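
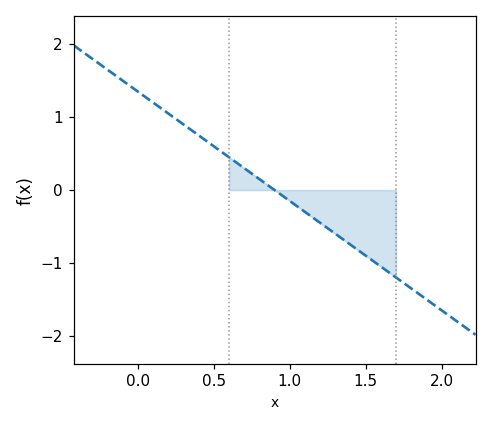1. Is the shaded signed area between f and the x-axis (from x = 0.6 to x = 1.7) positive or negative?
negative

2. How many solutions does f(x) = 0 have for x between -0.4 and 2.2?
1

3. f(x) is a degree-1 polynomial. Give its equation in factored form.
y = -1.5(x - 0.9)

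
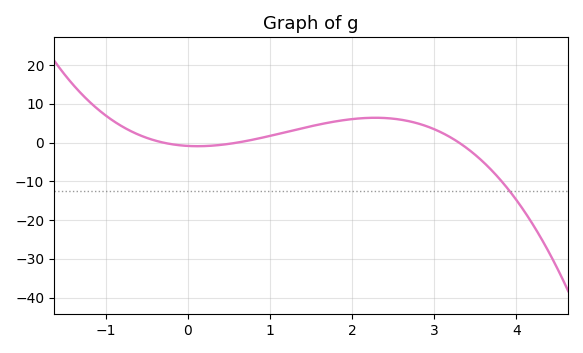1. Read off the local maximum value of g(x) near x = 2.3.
6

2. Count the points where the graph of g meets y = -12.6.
1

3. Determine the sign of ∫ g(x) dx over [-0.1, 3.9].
positive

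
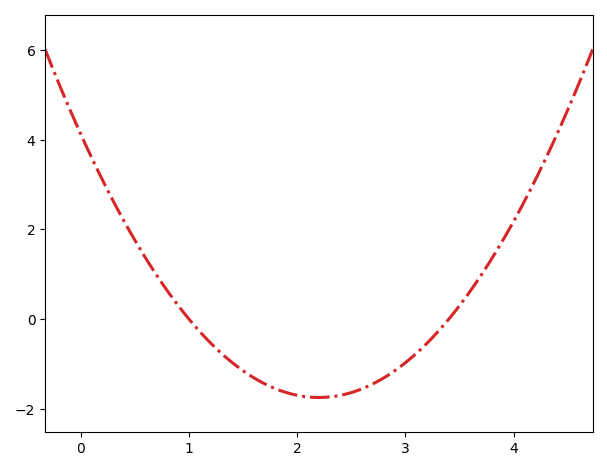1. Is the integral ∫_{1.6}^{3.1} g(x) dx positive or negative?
negative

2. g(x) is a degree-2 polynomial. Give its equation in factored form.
y = 1.21(x - 1)(x - 3.4)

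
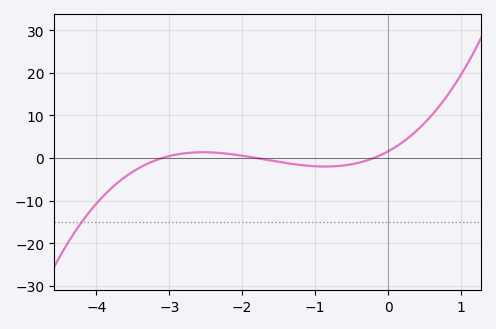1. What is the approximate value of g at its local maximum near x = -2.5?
1.38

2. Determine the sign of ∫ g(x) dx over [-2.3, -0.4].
negative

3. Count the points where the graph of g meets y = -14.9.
1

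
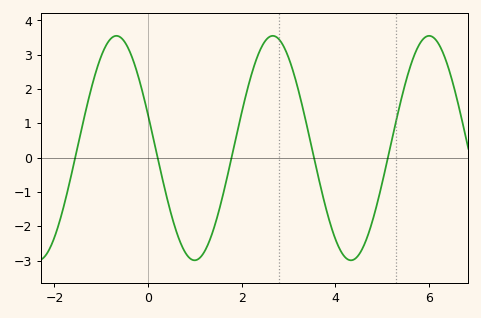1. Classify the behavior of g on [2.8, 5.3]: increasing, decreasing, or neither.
neither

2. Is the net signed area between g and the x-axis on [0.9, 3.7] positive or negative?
positive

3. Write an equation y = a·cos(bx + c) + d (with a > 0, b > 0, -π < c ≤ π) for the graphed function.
y = 3.27cos(1.88x + 1.27) + 0.28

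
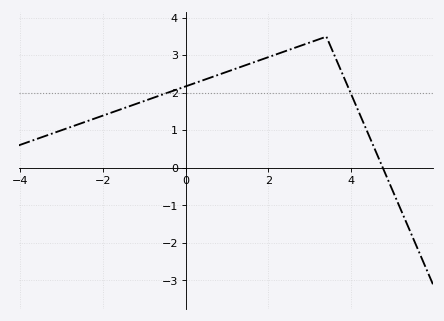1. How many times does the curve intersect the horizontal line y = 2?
2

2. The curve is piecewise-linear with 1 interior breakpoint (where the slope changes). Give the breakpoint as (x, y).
(3.4, 3.5)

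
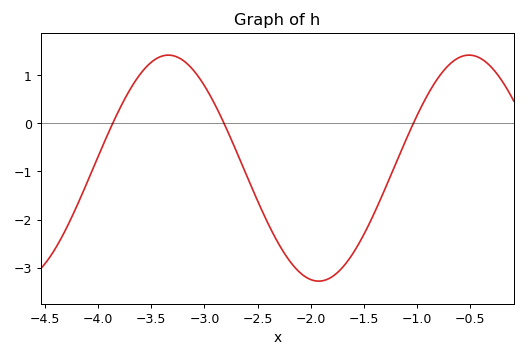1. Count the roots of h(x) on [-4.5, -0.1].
3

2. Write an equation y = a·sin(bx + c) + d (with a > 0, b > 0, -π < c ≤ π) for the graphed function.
y = 2.35sin(2.22x + 2.7) - 0.93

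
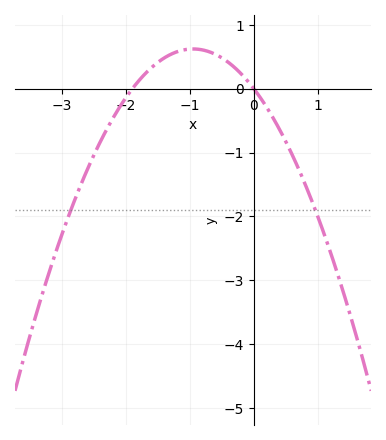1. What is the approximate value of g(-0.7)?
0.58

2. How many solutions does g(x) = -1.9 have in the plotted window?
2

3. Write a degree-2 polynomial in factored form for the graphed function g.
y = -0.69(x + 1.9)(x - 0)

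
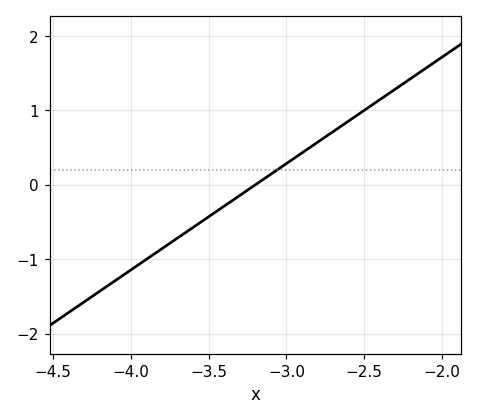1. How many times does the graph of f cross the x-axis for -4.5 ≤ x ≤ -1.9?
1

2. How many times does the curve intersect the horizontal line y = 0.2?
1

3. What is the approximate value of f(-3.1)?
0.143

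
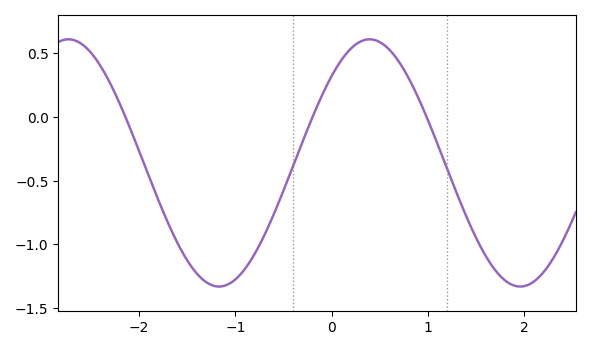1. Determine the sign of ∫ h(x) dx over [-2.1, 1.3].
negative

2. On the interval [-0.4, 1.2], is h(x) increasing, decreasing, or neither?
neither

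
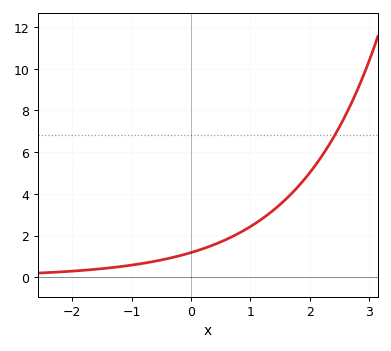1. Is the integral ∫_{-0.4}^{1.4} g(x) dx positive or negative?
positive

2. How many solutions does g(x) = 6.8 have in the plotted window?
1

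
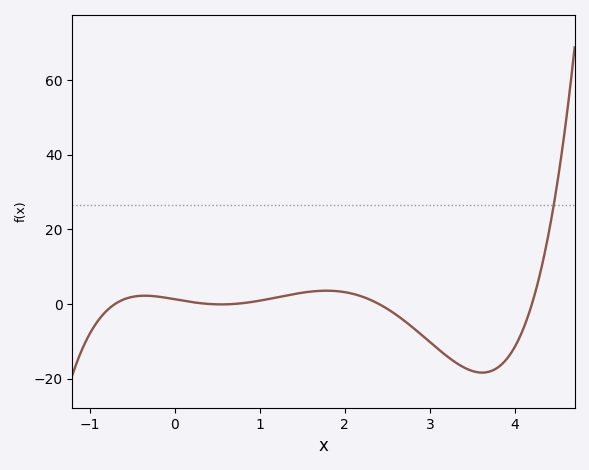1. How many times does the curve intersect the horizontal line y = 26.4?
1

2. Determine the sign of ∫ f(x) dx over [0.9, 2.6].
positive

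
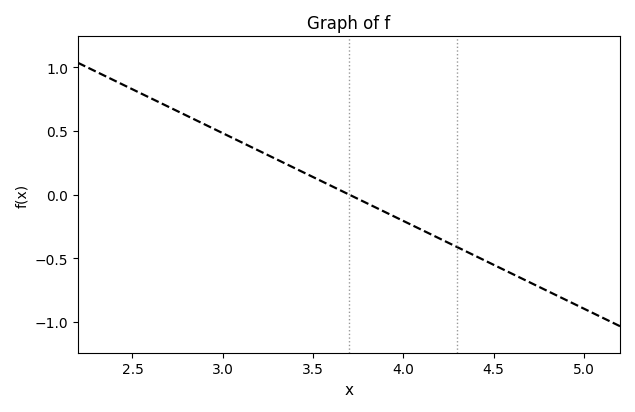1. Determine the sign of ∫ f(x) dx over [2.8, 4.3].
positive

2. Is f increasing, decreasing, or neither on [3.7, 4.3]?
decreasing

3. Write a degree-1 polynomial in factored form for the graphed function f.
y = -0.69(x - 3.7)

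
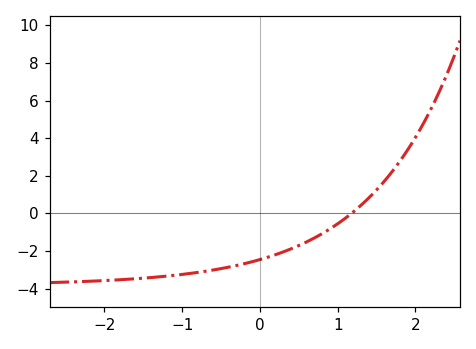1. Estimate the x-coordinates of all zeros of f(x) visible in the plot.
1.2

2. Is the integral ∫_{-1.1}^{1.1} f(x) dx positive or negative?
negative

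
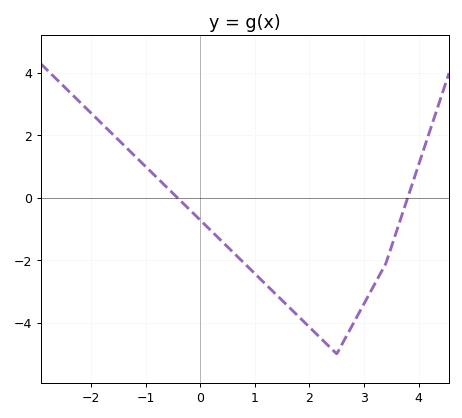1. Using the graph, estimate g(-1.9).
2.54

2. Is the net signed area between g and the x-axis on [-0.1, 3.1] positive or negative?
negative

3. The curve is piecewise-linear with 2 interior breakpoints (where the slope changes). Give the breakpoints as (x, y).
(2.5, -5); (3.4, -2.1)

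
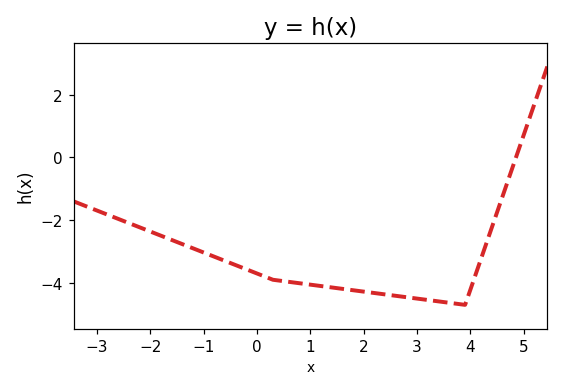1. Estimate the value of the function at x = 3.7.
-4.66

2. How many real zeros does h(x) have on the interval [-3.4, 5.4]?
1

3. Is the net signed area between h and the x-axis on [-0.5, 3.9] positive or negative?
negative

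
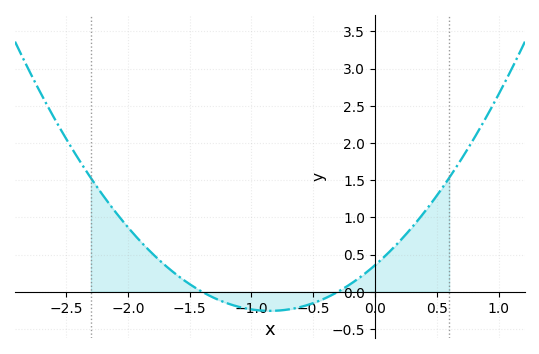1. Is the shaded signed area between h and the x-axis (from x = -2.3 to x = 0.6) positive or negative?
positive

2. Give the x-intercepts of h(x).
-1.4, -0.3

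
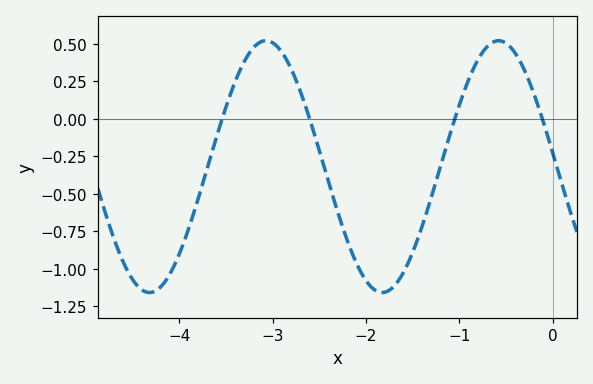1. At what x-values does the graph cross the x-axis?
-3.5, -2.6, -1, -0.1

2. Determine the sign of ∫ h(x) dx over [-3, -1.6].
negative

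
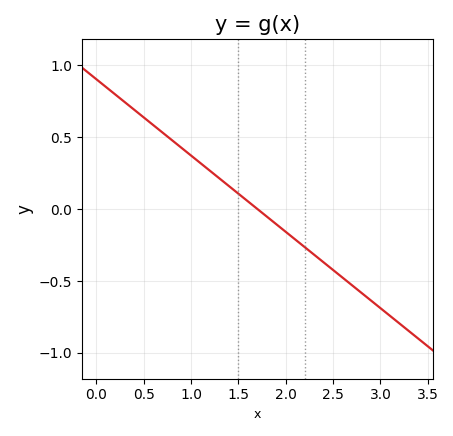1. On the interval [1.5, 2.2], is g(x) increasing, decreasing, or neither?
decreasing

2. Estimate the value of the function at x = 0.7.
0.55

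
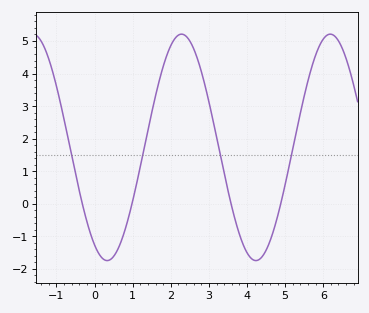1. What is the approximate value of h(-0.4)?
0.39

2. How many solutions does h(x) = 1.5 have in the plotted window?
4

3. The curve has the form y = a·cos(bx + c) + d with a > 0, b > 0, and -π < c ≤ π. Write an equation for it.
y = 3.48cos(1.61x + 2.61) + 1.73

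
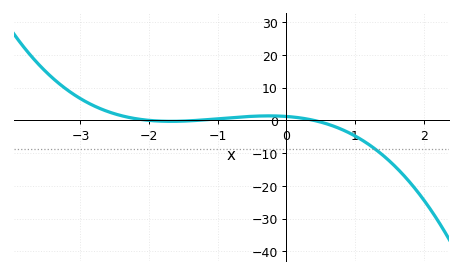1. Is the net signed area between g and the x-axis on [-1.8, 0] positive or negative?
positive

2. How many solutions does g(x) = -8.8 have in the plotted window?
1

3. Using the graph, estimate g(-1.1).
0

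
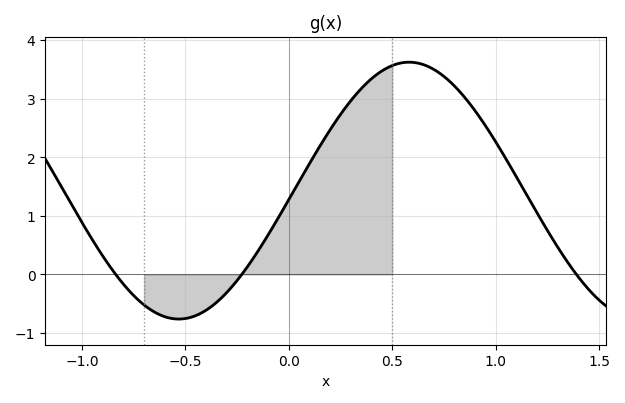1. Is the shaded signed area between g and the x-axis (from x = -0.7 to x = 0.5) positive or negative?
positive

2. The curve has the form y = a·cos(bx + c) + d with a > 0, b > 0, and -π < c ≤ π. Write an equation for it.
y = 2.19cos(2.8x - 1.6) + 1.43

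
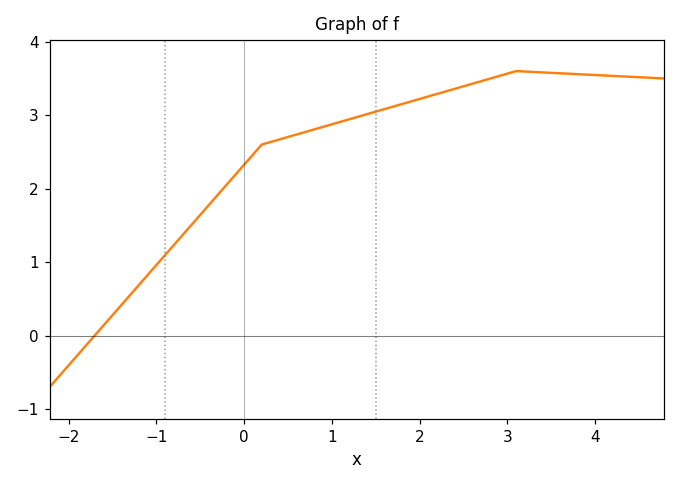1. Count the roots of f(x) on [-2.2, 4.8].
1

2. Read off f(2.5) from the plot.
3.39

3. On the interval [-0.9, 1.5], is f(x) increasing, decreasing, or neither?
increasing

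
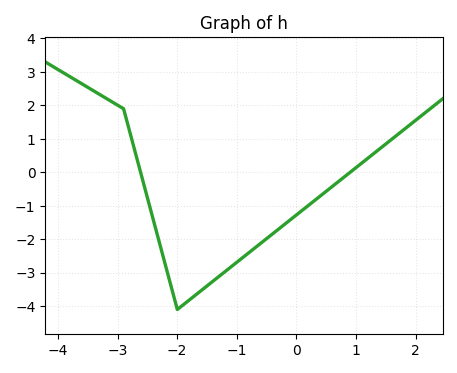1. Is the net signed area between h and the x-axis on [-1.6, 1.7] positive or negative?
negative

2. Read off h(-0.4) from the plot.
-1.84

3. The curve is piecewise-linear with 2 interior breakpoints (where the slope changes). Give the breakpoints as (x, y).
(-2.9, 1.9); (-2, -4.1)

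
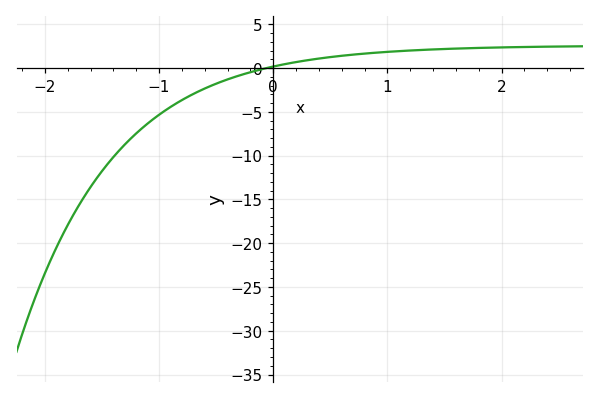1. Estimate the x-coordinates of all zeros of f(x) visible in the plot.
-0.064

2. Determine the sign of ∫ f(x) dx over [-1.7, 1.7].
negative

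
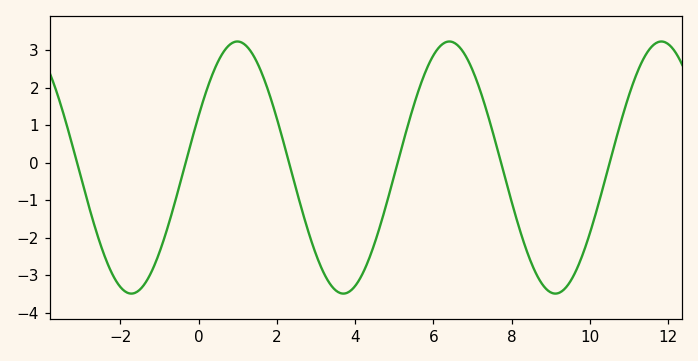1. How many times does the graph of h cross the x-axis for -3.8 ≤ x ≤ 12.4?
6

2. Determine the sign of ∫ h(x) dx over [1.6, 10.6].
negative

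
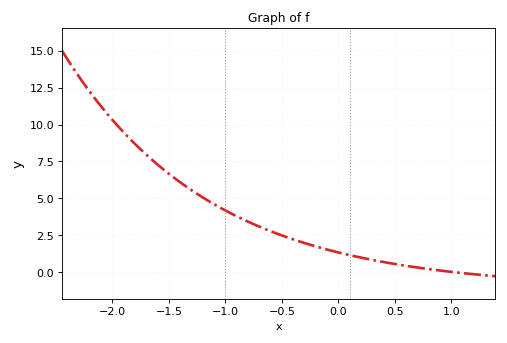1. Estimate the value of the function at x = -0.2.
1.8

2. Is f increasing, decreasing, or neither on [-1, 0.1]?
decreasing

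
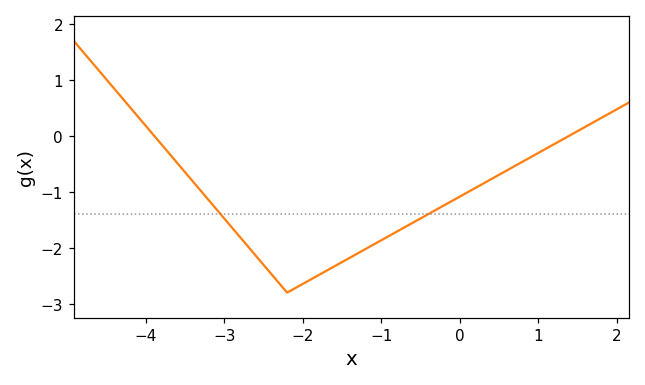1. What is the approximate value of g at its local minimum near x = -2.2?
-2.8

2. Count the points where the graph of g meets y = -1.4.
2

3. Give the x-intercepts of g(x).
-3.89, 1.39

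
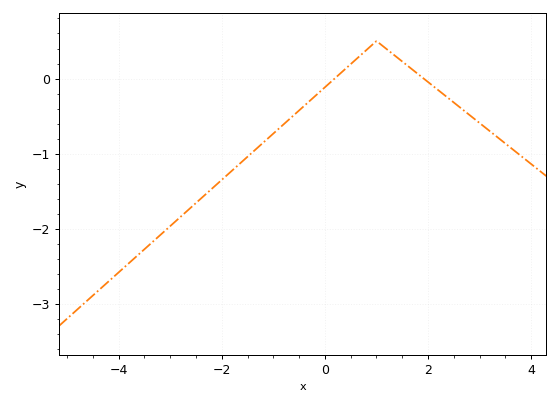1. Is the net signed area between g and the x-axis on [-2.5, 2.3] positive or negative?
negative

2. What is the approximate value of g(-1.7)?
-1.16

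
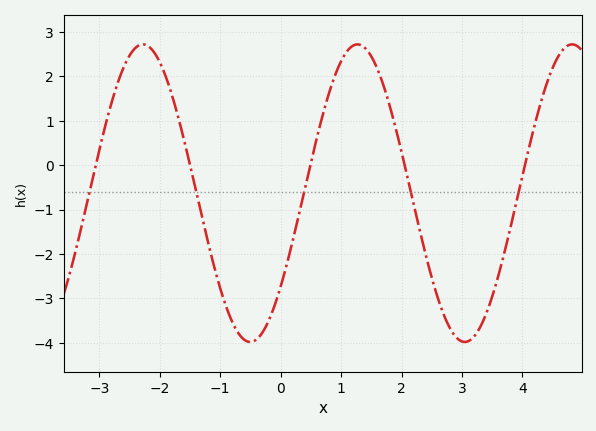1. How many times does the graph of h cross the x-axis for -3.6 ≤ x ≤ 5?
5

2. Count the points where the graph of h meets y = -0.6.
5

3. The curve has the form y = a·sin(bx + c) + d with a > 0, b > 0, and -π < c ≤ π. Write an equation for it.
y = 3.35sin(1.77x - 0.68) - 0.63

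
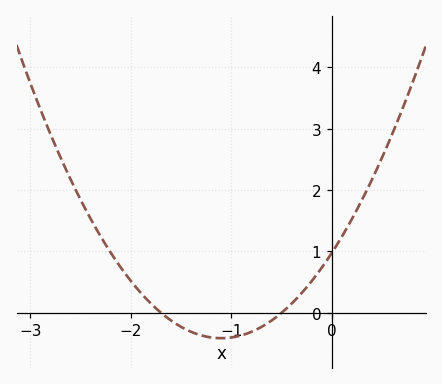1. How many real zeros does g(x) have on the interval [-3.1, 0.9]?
2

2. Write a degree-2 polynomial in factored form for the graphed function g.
y = 1.15(x + 1.7)(x + 0.5)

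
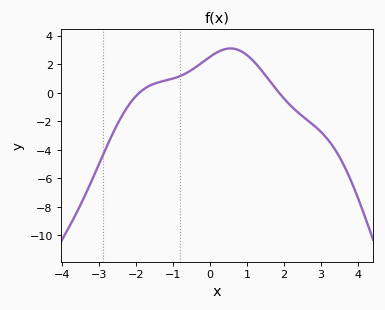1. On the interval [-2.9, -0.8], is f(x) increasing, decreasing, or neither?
increasing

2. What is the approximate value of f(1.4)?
1.6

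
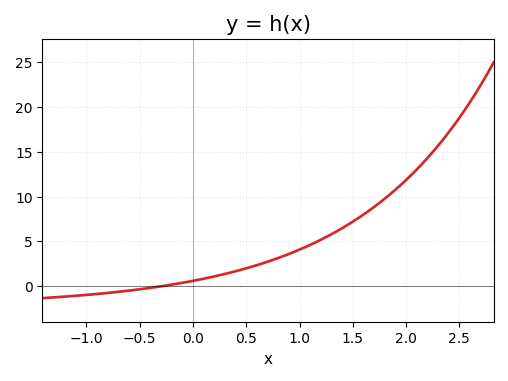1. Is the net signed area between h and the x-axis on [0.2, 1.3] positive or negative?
positive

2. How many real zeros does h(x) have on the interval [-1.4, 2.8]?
1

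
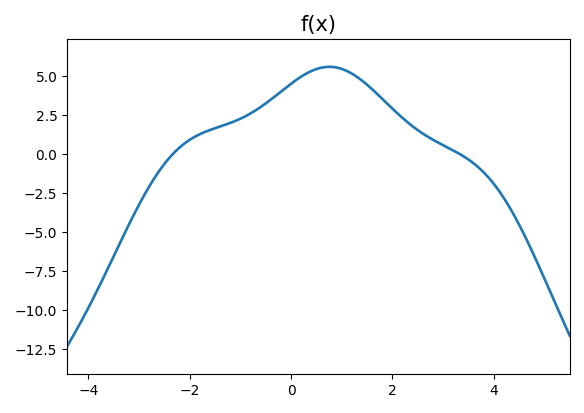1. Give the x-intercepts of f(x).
-2.4, 3.4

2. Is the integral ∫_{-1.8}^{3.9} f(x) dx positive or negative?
positive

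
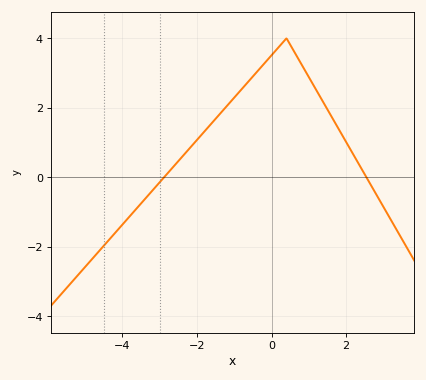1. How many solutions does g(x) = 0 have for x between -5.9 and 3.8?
2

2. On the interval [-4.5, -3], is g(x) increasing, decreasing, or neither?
increasing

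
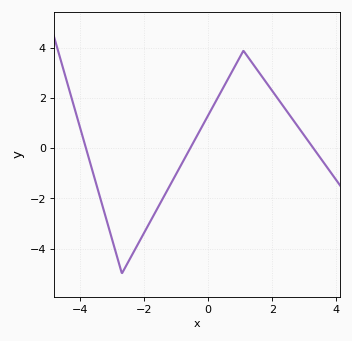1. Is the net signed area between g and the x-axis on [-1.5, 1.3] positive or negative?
positive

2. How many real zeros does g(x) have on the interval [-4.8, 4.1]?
3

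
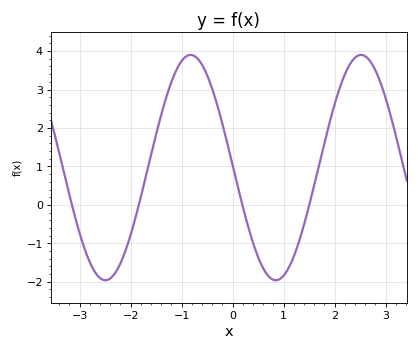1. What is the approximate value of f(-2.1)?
-1.18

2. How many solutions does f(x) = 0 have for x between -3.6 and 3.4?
4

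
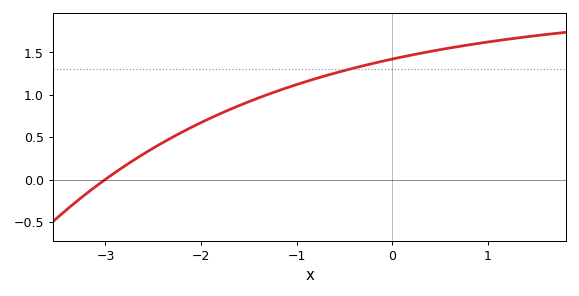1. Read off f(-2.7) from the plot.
0.25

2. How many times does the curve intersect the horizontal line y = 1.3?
1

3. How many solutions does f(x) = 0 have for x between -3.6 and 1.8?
1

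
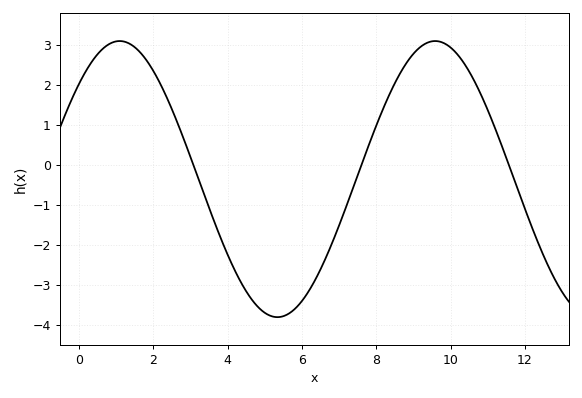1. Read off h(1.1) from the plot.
3.1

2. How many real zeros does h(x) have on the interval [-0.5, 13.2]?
3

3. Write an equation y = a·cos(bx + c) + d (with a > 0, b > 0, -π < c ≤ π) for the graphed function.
y = 3.45cos(0.74x - 0.81) - 0.36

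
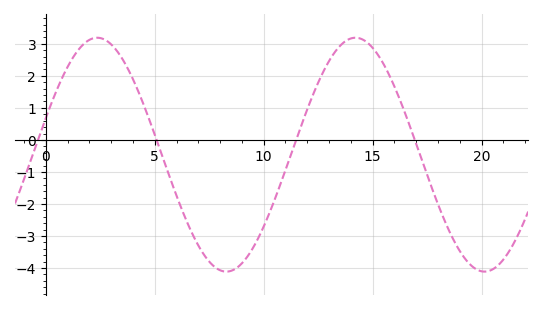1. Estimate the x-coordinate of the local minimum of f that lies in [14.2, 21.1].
20.1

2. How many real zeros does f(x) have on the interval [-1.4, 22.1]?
4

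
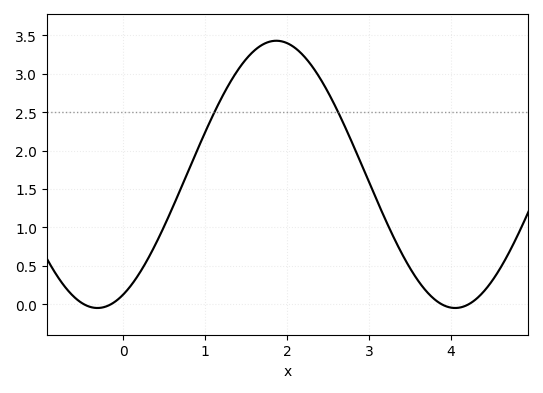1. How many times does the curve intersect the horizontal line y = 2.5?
2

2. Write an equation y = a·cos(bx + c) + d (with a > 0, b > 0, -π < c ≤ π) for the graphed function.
y = 1.74cos(1.44x - 2.69) + 1.69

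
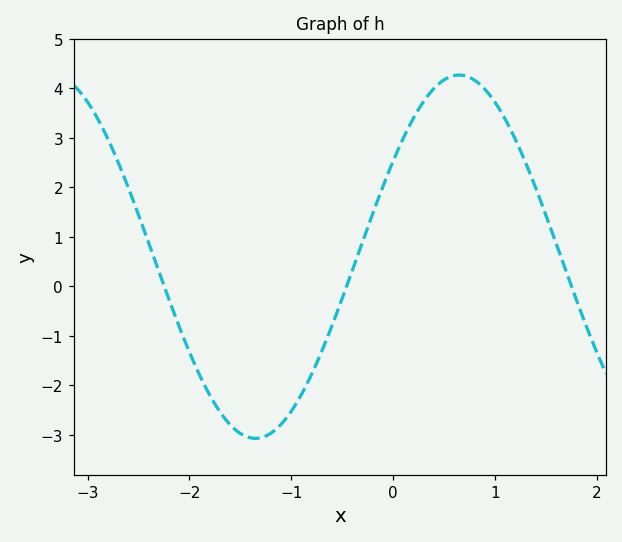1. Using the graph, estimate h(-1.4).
-3.1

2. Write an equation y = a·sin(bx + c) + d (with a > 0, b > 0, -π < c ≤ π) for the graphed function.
y = 3.67sin(1.6x + 0.55) + 0.6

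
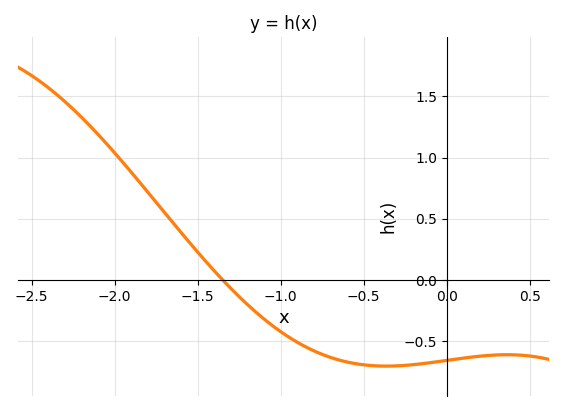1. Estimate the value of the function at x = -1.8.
0.7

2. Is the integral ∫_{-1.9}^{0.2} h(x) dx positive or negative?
negative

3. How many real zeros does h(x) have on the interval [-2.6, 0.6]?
1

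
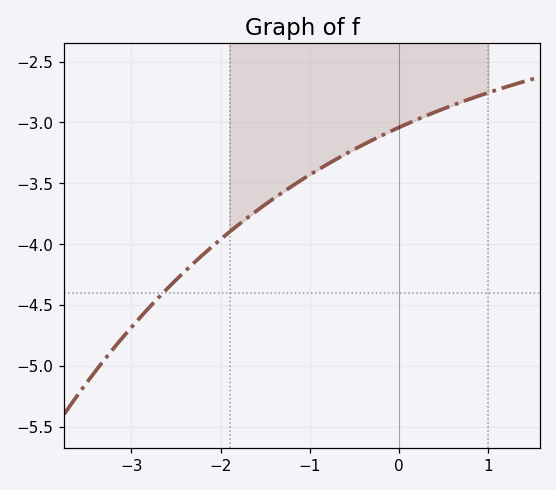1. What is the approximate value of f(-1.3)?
-3.55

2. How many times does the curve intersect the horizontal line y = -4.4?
1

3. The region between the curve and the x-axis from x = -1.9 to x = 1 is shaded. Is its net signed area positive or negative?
negative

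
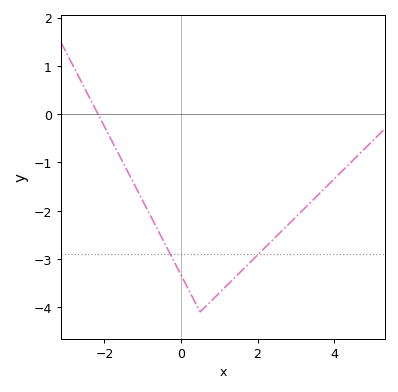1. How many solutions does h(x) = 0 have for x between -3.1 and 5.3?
1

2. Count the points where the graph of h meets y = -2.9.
2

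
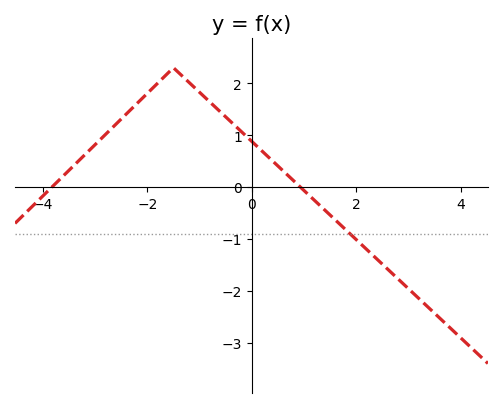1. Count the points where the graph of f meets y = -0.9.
1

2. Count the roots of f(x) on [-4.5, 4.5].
2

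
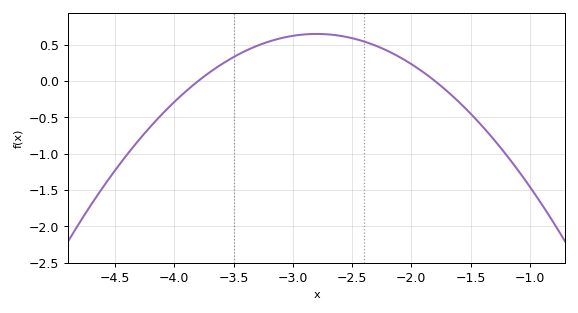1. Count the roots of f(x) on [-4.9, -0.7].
2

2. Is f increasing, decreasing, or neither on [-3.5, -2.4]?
neither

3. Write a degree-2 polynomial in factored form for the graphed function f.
y = -0.65(x + 3.8)(x + 1.8)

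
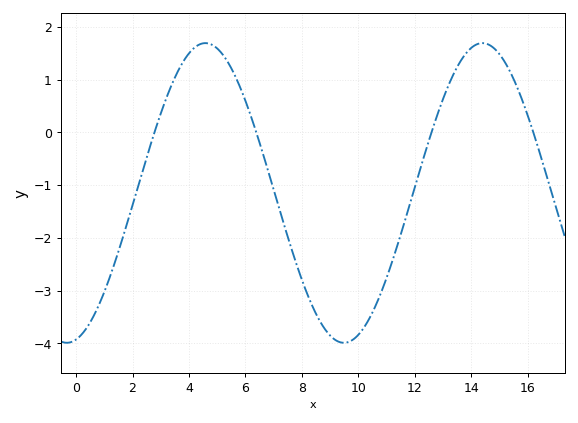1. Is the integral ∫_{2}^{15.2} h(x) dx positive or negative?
negative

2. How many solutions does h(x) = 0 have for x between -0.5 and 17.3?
4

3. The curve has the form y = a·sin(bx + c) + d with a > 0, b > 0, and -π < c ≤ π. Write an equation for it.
y = 2.84sin(0.64x - 1.4) - 1.15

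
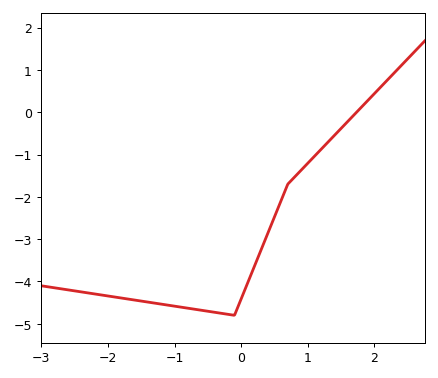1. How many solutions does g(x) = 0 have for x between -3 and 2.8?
1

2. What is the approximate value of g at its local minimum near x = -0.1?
-4.8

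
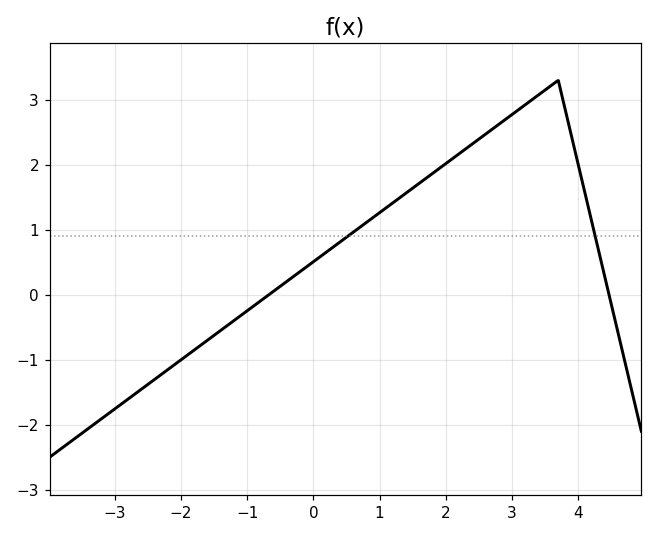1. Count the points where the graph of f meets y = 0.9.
2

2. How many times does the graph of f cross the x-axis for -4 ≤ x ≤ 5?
2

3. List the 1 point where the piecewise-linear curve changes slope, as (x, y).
(3.7, 3.3)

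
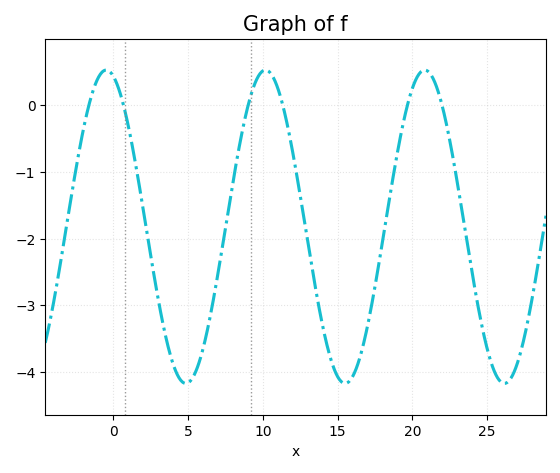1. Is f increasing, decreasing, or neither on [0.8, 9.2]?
neither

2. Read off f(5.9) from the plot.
-3.7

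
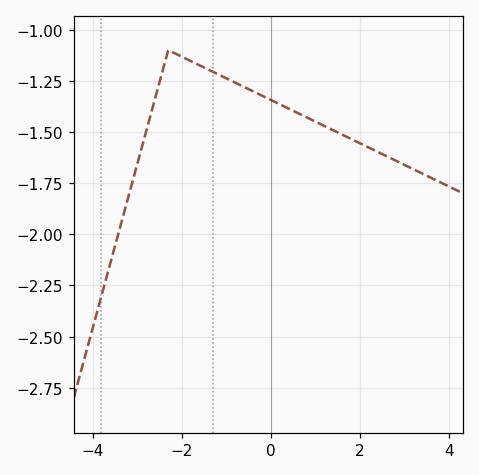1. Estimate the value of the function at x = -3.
-1.66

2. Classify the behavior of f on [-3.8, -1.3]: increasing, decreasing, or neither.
neither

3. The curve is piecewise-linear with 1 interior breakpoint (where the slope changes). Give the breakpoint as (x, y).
(-2.3, -1.1)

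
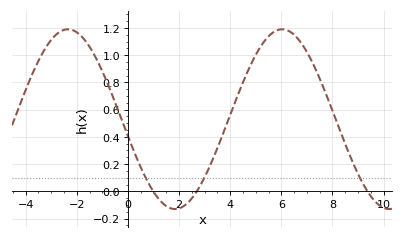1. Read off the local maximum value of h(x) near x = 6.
1.18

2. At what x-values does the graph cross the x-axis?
1, 2.6, 9.4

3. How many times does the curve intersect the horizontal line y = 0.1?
3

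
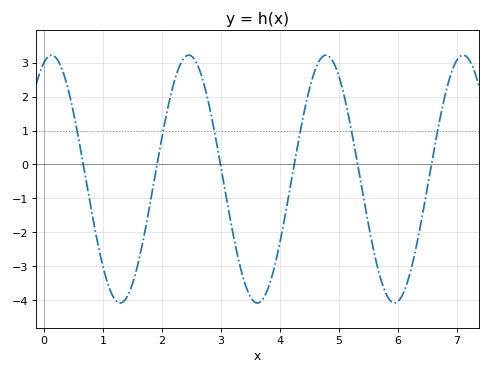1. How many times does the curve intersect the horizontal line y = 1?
6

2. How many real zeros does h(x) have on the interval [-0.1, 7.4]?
6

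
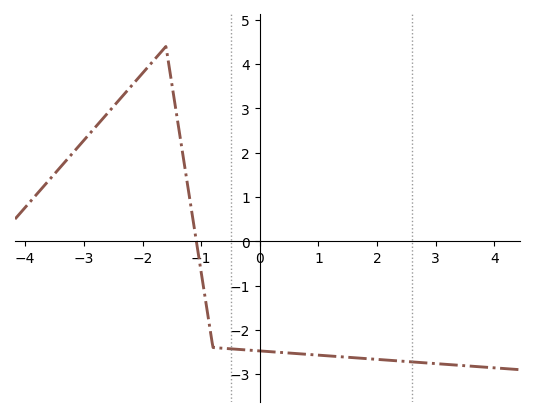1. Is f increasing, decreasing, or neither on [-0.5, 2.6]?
decreasing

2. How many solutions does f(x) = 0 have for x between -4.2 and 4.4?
1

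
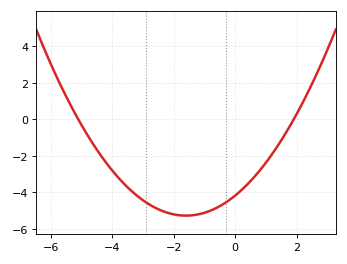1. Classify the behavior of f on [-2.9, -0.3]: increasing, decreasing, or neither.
neither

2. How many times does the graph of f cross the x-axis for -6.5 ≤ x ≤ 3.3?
2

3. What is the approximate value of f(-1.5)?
-5.26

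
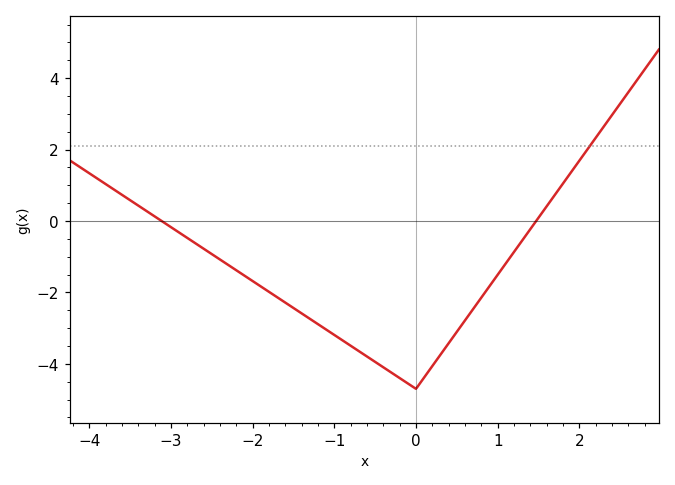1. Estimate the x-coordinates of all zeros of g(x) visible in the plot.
-3.12, 1.47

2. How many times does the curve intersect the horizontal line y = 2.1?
1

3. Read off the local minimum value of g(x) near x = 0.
-4.7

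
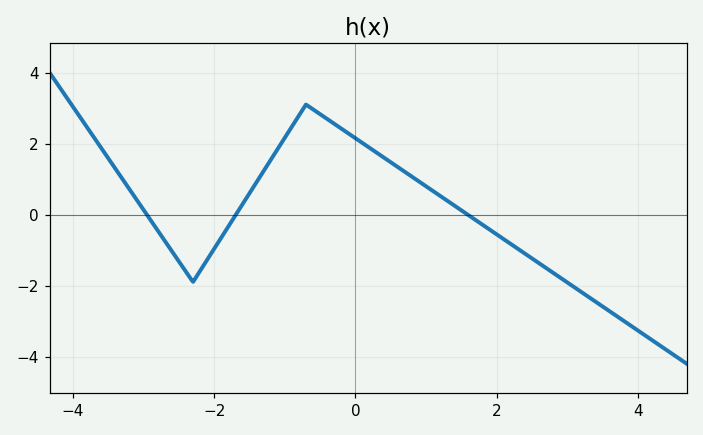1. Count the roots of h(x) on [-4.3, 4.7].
3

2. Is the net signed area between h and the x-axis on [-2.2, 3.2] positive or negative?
positive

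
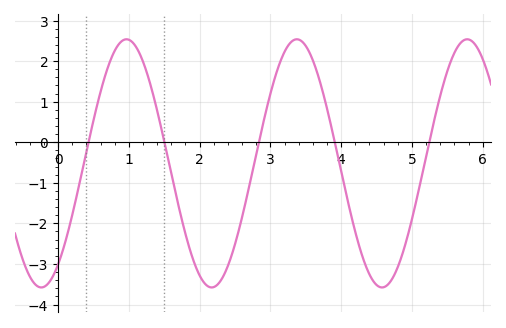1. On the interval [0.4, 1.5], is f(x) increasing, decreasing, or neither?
neither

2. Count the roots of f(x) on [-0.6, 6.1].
5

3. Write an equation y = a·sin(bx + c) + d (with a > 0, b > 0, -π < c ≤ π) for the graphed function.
y = 3.06sin(2.61x - 0.952) - 0.52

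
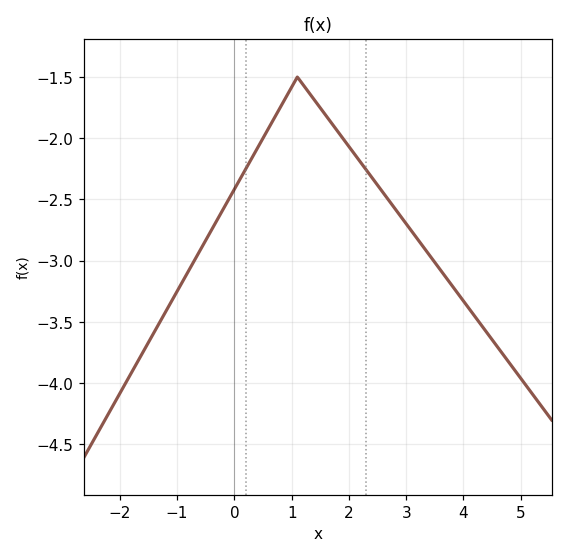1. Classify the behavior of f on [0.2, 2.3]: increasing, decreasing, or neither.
neither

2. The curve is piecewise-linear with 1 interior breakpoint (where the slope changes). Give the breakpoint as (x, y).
(1.1, -1.5)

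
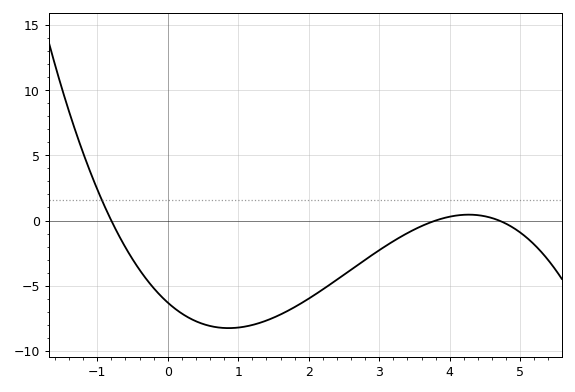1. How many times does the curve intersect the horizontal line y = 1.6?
1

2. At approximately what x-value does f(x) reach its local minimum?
0.9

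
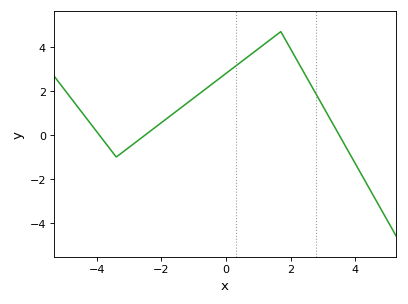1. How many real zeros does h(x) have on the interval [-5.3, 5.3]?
3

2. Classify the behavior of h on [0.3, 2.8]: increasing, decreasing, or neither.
neither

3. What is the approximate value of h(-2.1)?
0.453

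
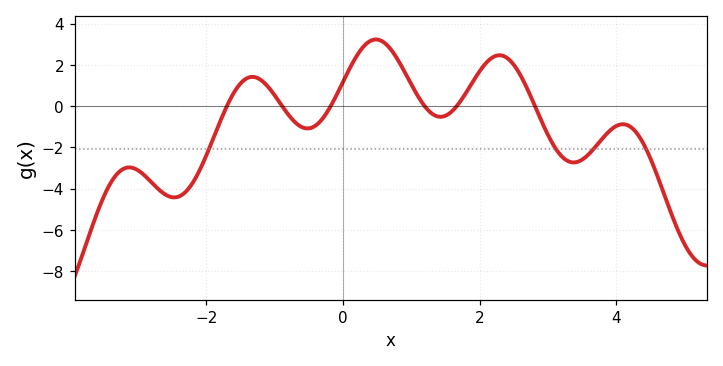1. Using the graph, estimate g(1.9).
1.18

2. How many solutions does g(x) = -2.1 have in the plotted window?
4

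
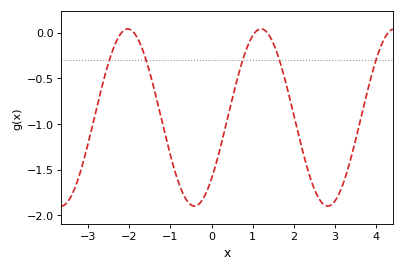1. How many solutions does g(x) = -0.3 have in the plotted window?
5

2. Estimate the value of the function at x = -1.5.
-0.45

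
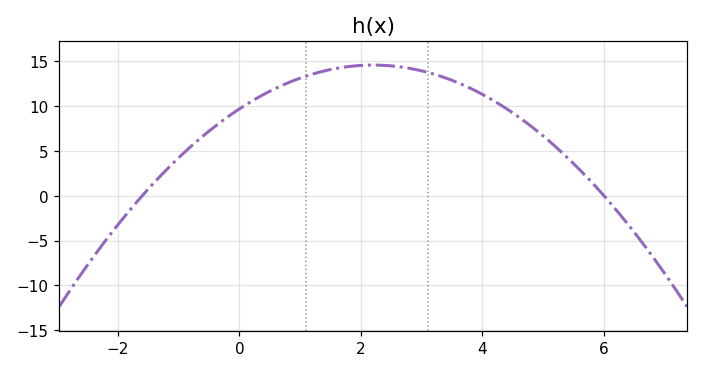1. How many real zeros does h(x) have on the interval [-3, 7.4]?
2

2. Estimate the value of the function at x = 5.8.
1.49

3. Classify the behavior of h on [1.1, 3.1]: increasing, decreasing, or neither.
neither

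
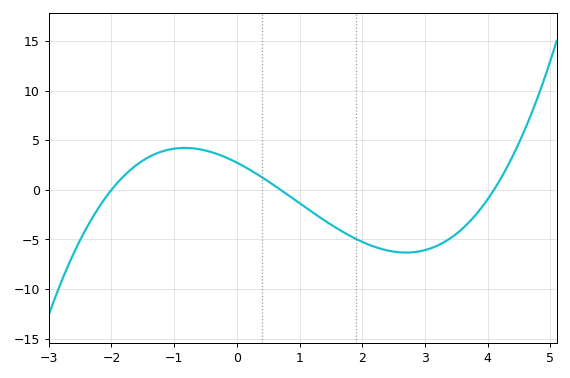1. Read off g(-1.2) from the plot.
3.87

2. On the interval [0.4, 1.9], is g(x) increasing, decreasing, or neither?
decreasing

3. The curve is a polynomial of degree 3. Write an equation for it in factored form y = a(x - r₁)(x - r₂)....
y = 0.48(x + 2)(x - 0.7)(x - 4.1)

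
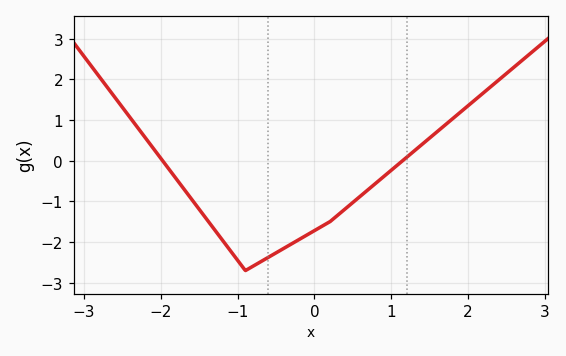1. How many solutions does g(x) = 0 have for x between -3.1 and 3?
2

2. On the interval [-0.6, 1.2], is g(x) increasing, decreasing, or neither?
increasing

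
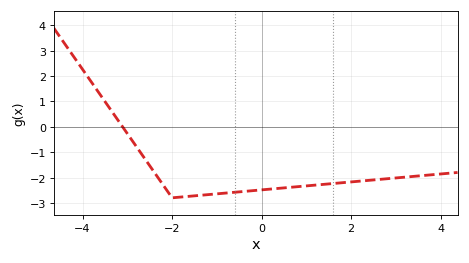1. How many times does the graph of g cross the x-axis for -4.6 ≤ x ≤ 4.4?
1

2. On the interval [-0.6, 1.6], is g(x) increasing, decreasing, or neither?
increasing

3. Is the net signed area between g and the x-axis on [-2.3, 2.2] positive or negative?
negative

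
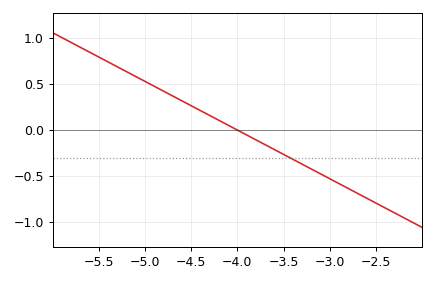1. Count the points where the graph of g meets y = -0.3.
1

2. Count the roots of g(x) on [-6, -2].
1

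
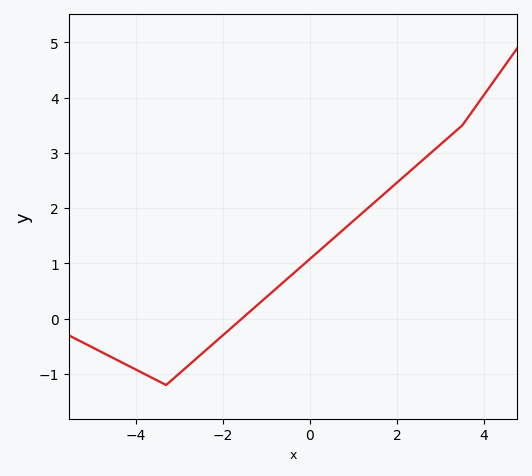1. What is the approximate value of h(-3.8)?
-0.999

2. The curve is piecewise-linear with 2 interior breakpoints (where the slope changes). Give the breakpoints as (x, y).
(-3.3, -1.2); (3.5, 3.5)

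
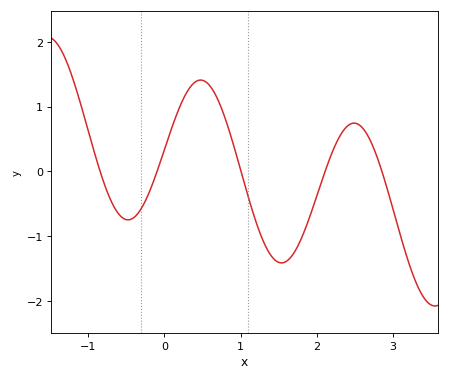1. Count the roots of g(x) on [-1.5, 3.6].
5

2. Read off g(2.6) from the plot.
0.671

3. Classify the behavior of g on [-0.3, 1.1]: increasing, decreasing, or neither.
neither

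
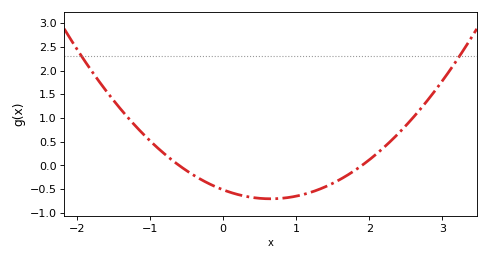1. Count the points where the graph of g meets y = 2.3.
2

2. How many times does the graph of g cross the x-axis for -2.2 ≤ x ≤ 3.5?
2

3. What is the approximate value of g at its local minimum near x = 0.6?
-0.703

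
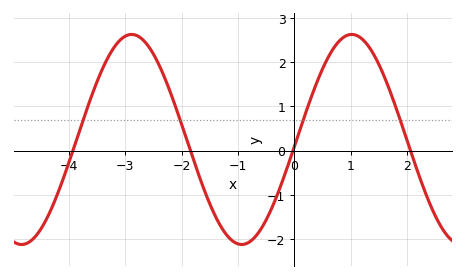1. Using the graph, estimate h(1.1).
2.6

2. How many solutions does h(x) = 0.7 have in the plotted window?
4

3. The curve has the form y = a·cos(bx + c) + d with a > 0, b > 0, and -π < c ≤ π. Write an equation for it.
y = 2.37cos(1.61x - 1.64) + 0.25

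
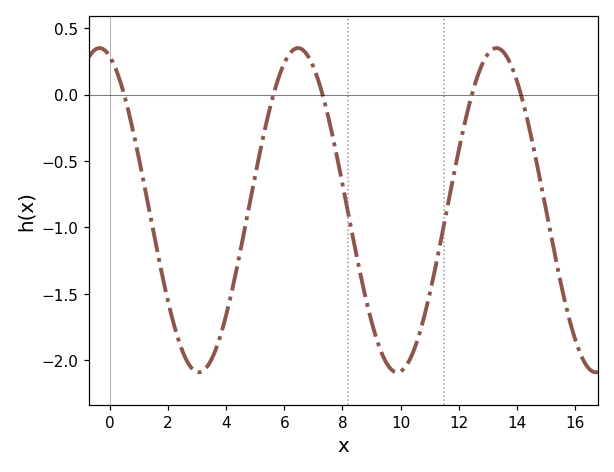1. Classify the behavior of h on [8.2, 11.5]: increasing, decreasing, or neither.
neither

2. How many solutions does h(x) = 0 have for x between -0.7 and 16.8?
5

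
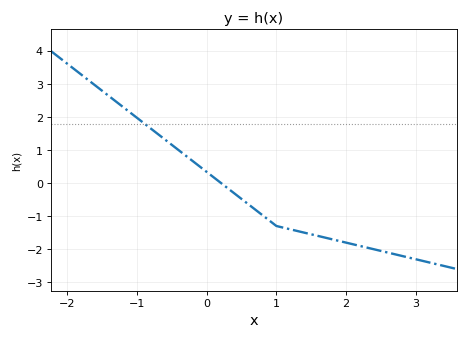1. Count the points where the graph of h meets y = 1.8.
1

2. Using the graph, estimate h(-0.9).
1.8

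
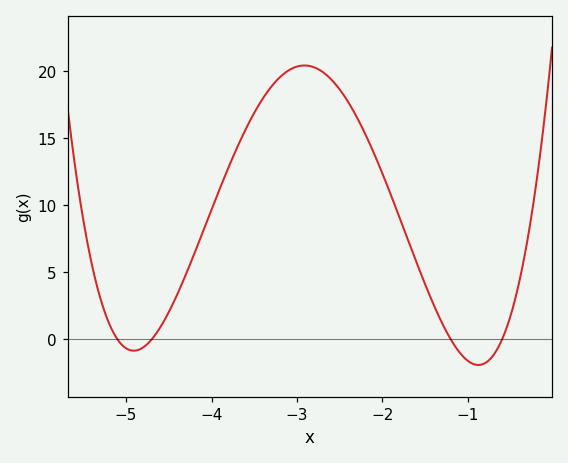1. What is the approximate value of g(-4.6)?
0.898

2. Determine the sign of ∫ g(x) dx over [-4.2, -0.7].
positive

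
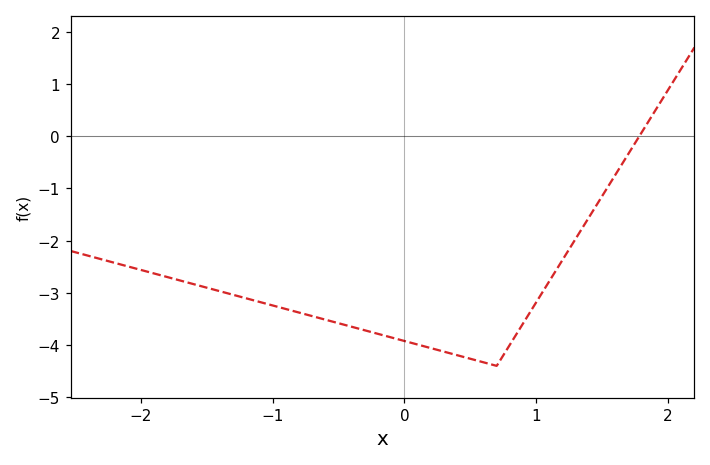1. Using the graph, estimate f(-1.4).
-2.97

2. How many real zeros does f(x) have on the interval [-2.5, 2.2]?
1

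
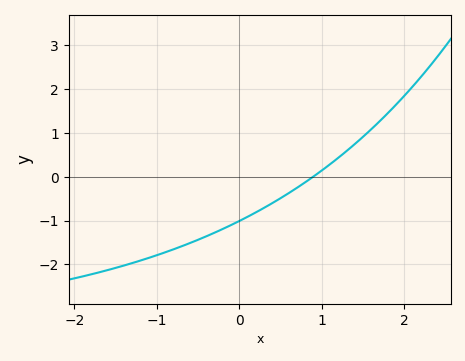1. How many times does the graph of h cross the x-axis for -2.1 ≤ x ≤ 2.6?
1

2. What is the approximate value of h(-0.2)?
-1.19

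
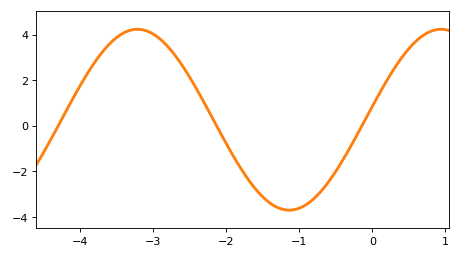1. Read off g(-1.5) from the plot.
-3.14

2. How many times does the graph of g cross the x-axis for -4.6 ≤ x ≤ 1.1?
3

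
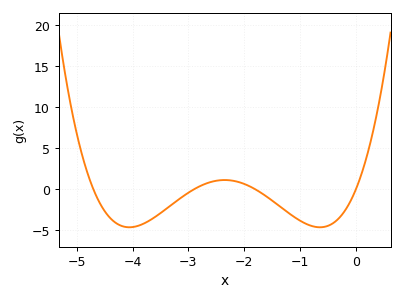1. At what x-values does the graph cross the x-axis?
-4.7, -2.9, -1.8, 0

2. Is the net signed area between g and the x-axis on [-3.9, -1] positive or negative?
negative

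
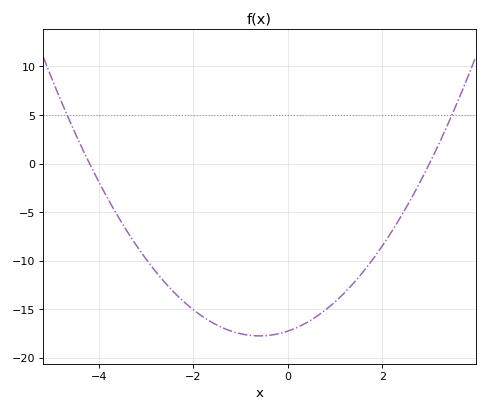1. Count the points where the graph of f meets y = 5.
2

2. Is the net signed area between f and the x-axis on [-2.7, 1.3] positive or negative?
negative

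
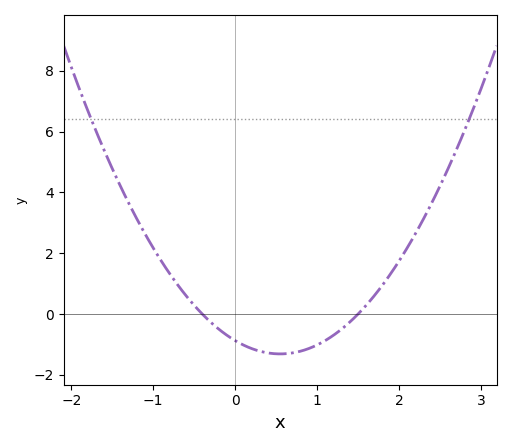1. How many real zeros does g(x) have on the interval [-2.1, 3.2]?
2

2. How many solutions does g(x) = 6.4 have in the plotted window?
2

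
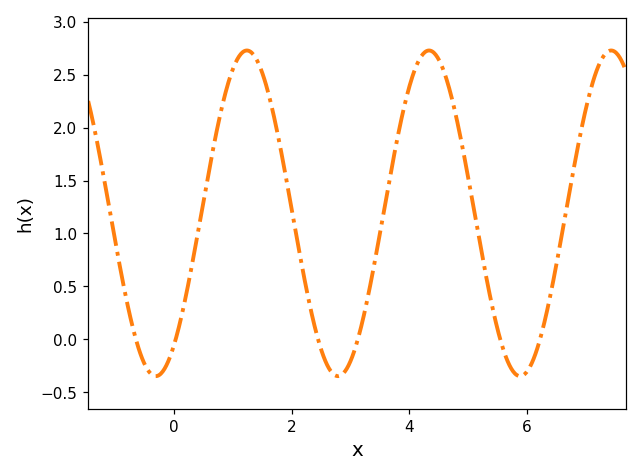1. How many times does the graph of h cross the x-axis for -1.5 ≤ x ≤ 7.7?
6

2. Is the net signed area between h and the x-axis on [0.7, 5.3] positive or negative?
positive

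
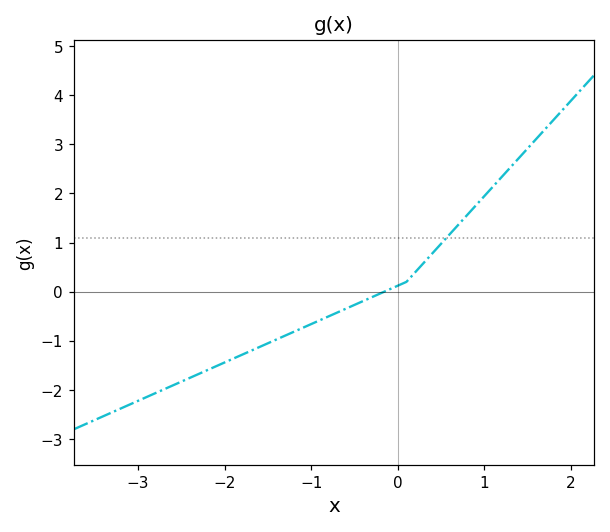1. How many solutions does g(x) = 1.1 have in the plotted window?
1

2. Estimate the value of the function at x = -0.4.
-0.19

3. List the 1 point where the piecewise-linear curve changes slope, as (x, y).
(0.1, 0.2)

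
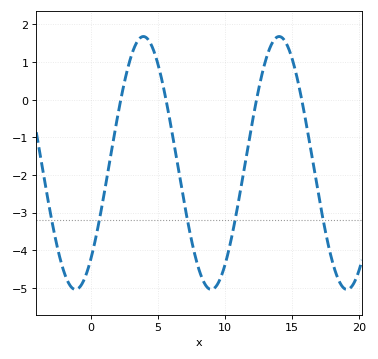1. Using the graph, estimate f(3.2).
1.4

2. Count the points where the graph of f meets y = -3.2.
5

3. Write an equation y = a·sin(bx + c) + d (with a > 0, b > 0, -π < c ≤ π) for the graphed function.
y = 3.36sin(0.62x - 0.85) - 1.68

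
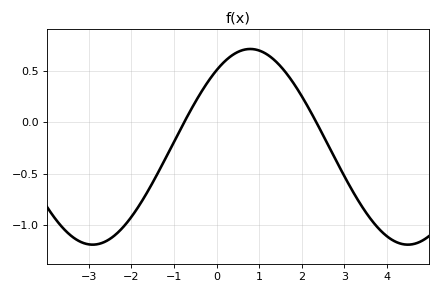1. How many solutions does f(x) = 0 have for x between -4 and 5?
2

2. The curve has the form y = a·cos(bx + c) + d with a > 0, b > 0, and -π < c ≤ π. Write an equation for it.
y = 0.95cos(0.85x - 0.67) - 0.24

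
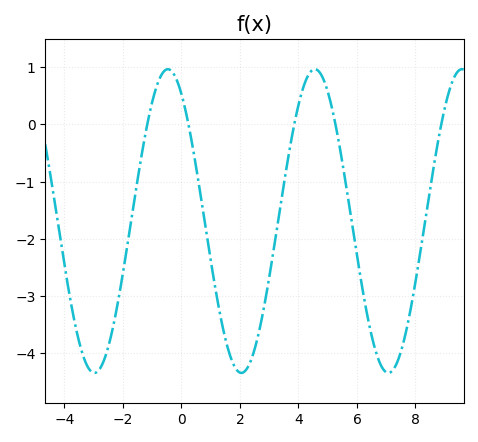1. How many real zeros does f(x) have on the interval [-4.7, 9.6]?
5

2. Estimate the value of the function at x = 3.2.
-2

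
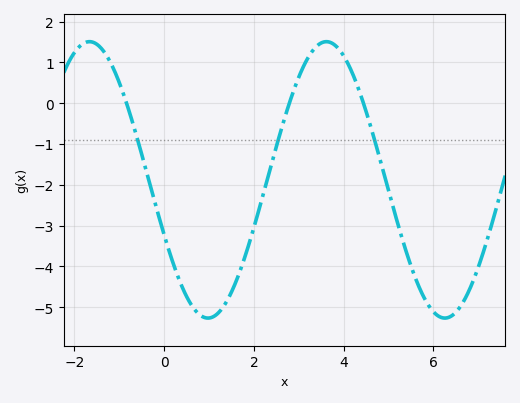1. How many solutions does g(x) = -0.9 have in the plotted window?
3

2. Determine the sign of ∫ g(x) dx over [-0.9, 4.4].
negative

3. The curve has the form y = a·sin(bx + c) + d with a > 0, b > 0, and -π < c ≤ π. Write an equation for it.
y = 3.39sin(1.2x - 2.7) - 1.88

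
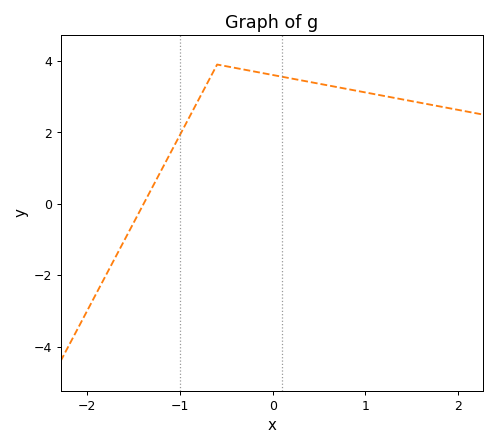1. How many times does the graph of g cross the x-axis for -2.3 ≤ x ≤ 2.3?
1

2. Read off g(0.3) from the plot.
3.4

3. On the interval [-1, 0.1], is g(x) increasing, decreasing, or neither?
neither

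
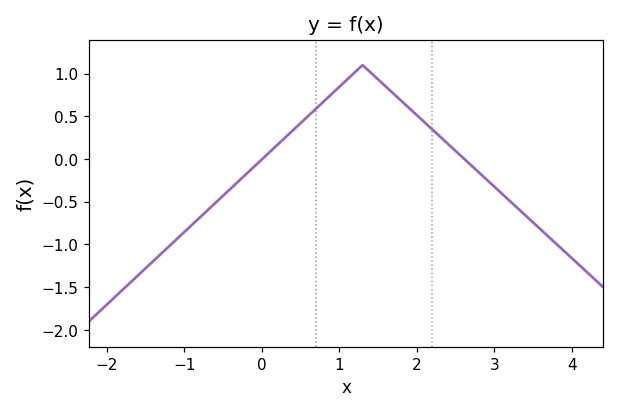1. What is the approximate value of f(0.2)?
0.15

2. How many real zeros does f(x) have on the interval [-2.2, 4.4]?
2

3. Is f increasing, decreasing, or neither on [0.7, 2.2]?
neither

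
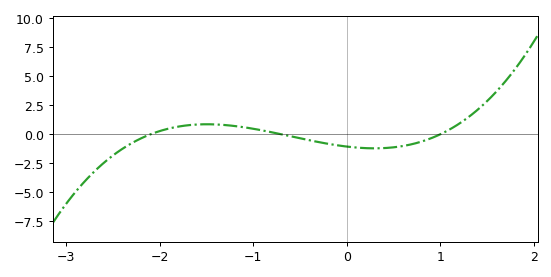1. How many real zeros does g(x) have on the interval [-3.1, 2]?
3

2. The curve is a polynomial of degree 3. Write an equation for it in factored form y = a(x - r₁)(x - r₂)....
y = 0.72(x + 2.1)(x + 0.7)(x - 1)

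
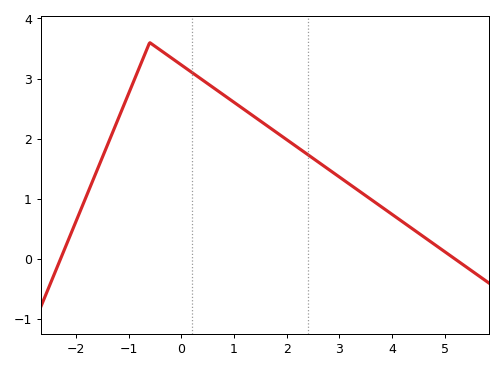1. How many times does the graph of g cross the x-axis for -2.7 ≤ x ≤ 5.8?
2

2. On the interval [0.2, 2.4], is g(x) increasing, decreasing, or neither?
decreasing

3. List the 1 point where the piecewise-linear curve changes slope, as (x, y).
(-0.6, 3.6)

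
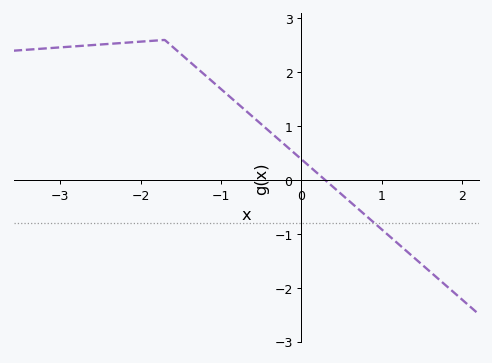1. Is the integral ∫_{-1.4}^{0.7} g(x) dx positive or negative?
positive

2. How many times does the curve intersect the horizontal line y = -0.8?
1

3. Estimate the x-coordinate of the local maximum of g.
-1.7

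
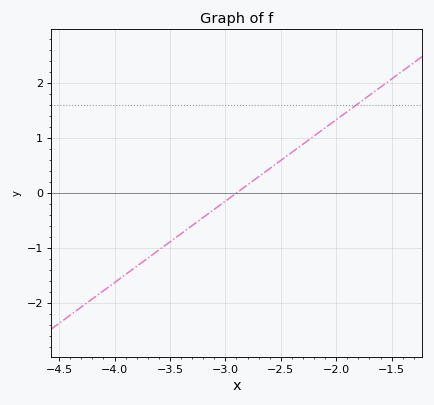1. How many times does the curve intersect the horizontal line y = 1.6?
1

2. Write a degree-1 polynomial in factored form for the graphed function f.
y = 1.48(x + 2.9)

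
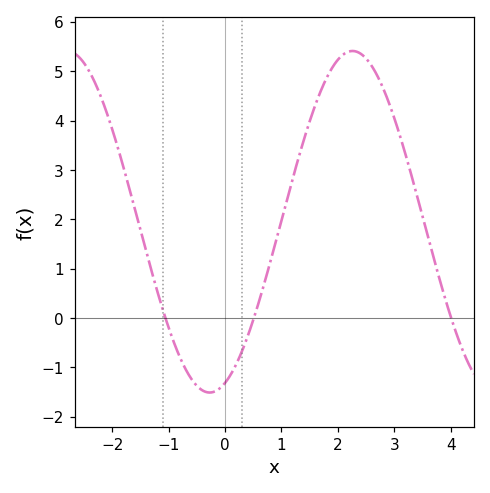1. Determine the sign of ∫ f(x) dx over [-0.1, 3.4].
positive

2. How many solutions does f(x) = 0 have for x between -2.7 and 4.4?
3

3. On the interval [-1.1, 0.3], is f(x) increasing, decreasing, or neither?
neither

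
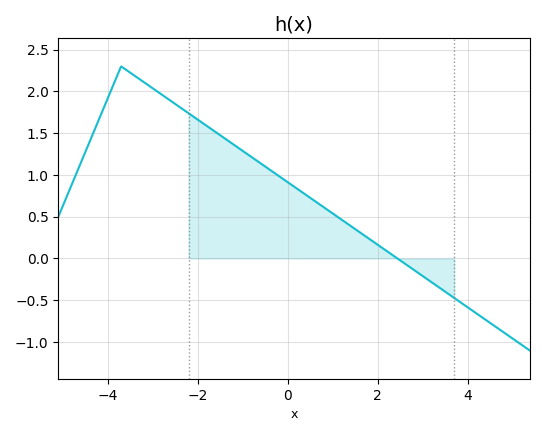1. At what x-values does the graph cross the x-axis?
2.44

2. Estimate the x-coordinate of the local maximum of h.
-3.7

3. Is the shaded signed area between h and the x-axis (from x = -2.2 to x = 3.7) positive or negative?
positive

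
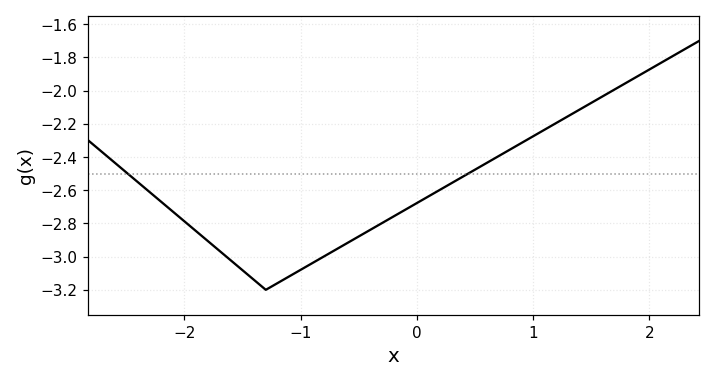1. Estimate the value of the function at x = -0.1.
-2.72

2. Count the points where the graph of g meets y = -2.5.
2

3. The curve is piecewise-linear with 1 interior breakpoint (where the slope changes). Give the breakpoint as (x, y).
(-1.3, -3.2)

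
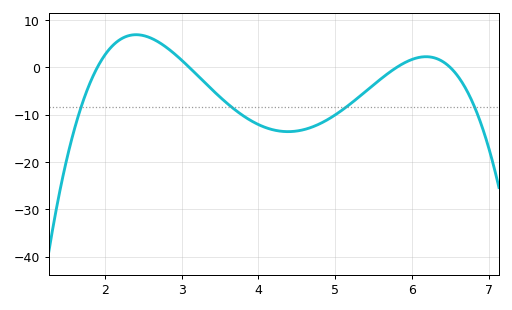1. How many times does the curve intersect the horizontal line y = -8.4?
4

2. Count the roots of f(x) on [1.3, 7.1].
4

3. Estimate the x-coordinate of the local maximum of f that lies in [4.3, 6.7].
6.2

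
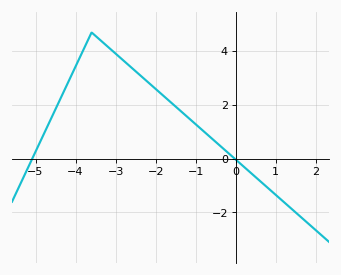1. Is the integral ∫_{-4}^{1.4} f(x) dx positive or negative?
positive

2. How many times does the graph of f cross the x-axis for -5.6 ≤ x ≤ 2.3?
2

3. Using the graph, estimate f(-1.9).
2.47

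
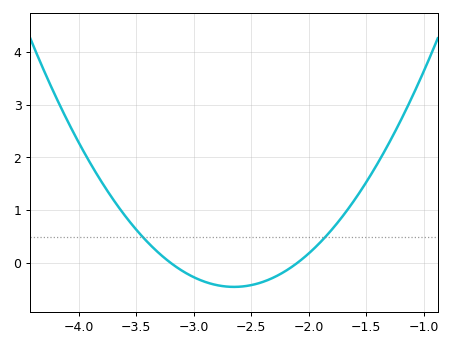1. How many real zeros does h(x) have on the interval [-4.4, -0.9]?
2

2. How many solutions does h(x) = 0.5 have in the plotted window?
2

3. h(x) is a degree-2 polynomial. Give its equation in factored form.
y = 1.5(x + 3.2)(x + 2.1)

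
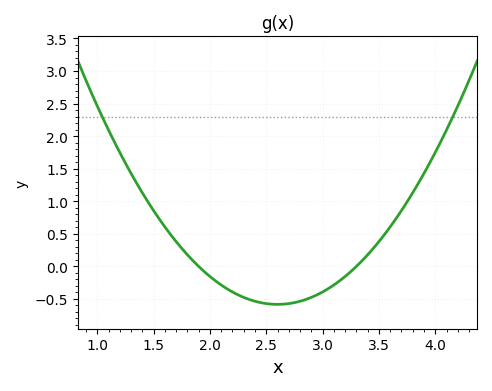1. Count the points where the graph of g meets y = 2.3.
2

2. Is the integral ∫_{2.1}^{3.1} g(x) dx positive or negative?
negative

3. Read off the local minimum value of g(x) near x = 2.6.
-0.583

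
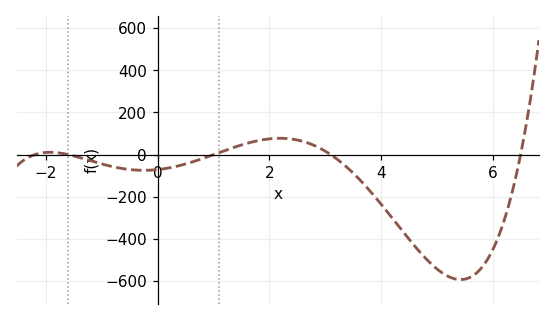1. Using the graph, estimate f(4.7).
-460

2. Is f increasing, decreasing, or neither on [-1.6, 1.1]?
neither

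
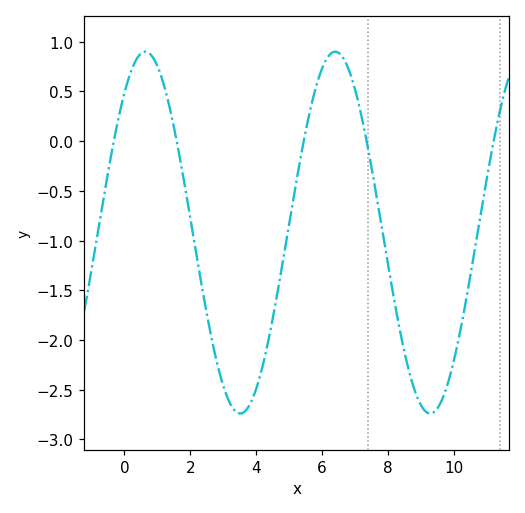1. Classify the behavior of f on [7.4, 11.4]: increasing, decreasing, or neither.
neither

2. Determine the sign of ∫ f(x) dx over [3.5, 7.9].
negative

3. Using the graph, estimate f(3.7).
-2.7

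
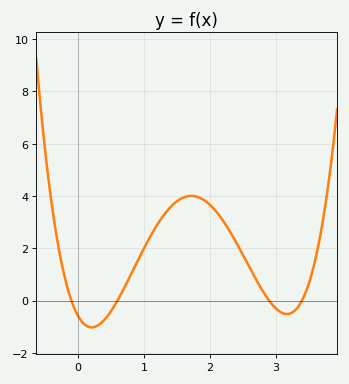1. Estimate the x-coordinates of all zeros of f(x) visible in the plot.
-0.1, 0.6, 2.9, 3.4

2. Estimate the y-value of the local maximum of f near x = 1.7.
4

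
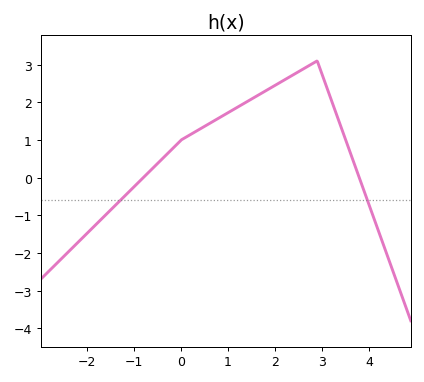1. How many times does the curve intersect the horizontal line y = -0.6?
2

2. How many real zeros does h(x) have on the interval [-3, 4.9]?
2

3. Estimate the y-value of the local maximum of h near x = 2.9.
3.1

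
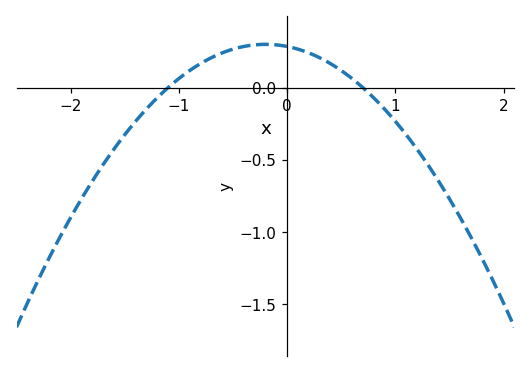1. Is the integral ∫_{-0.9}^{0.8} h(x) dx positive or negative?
positive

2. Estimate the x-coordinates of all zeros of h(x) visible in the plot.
-1.1, 0.7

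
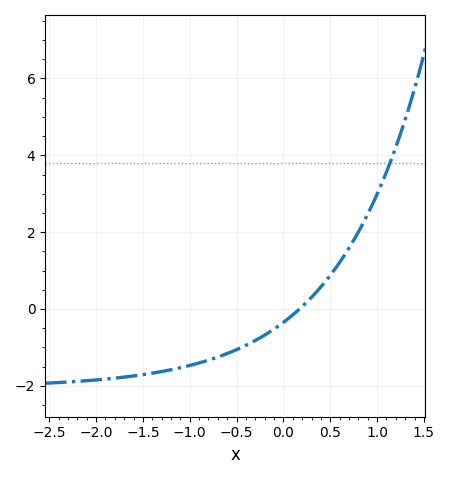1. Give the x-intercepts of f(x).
0.2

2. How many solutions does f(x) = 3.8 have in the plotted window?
1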